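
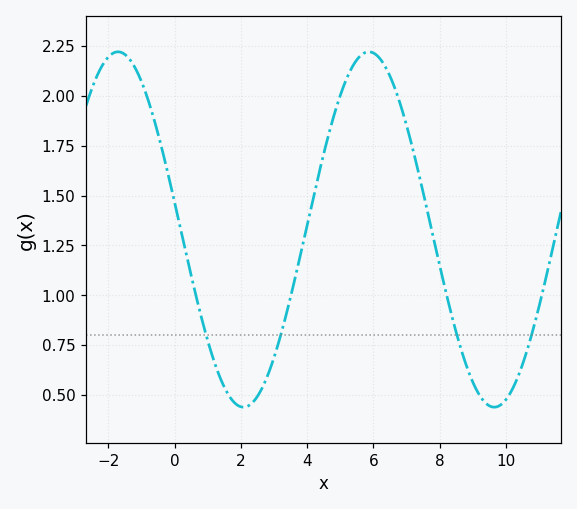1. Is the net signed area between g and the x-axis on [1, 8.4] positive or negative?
positive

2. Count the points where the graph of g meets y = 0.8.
4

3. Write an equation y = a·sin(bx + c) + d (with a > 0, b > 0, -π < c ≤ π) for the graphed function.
y = 0.89sin(0.83x + 3) + 1.33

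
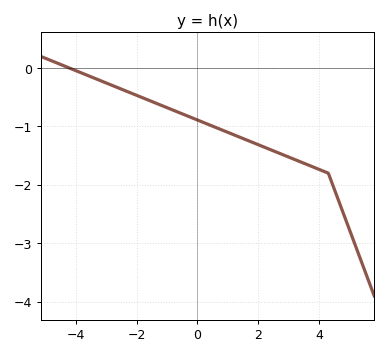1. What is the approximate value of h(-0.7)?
-0.7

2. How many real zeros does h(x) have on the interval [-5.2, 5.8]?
1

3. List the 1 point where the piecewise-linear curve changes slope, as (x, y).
(4.3, -1.8)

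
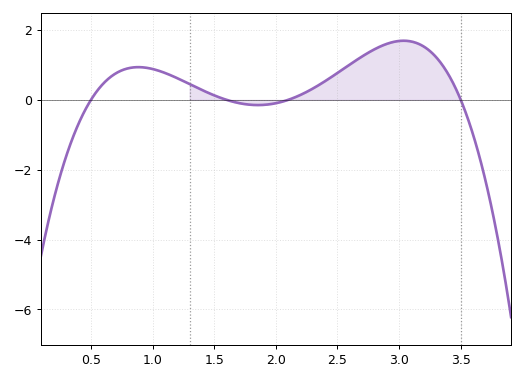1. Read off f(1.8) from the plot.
-0.2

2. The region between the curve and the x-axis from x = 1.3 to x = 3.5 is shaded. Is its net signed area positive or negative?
positive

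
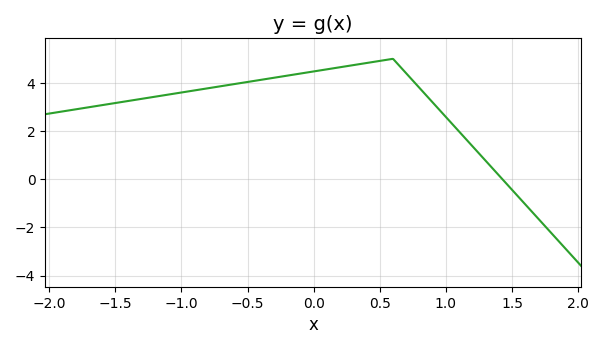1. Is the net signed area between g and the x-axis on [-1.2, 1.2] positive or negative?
positive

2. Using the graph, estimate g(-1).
3.6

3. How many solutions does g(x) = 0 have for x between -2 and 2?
1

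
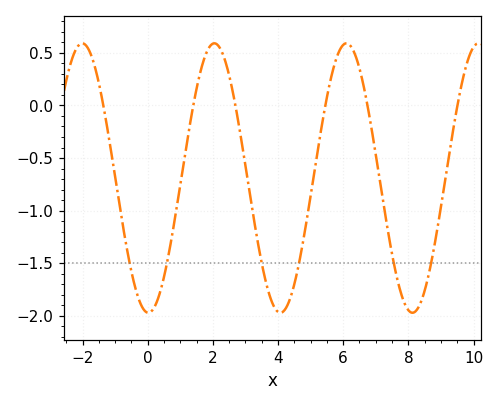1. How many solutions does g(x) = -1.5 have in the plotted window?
6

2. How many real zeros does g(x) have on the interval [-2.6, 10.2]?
6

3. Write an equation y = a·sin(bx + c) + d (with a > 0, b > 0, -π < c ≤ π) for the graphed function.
y = 1.28sin(1.6x - 1.6) - 0.69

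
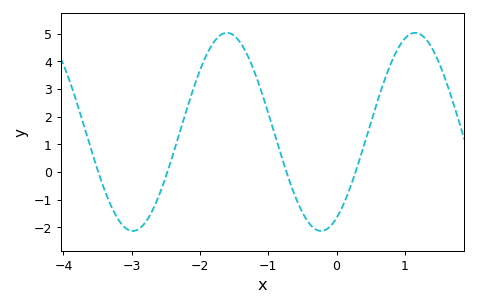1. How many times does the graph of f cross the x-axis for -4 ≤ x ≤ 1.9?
4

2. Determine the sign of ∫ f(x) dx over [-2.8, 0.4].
positive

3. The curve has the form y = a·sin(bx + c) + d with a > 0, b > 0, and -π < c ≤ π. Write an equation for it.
y = 3.58sin(2.3x - 1) + 1.45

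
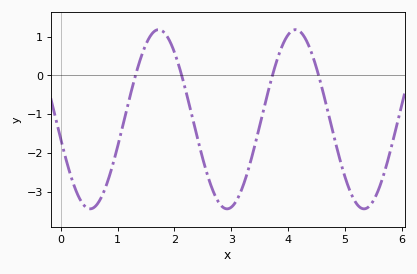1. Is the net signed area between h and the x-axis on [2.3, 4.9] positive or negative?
negative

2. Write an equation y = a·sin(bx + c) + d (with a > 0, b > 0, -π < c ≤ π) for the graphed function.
y = 2.31sin(2.61x - 2.92) - 1.13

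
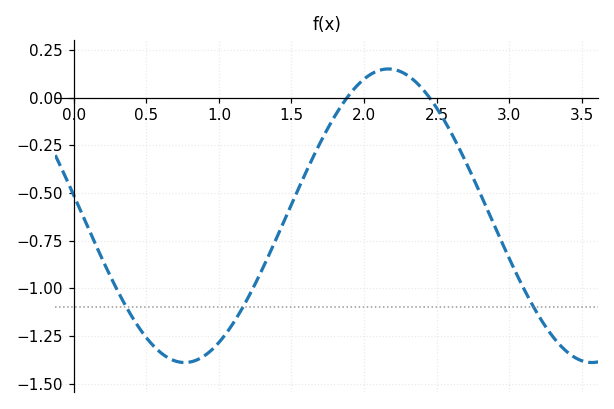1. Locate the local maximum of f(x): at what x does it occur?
2.17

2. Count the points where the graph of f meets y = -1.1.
3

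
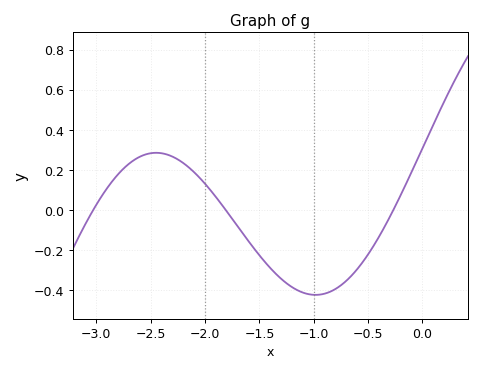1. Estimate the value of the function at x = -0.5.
-0.22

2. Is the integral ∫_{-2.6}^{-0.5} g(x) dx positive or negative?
negative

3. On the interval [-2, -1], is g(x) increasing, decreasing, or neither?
decreasing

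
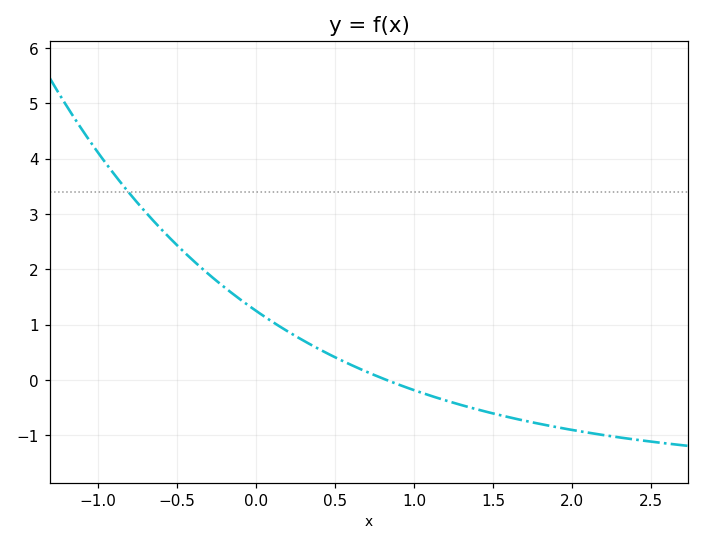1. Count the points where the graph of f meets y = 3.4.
1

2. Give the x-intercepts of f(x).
0.825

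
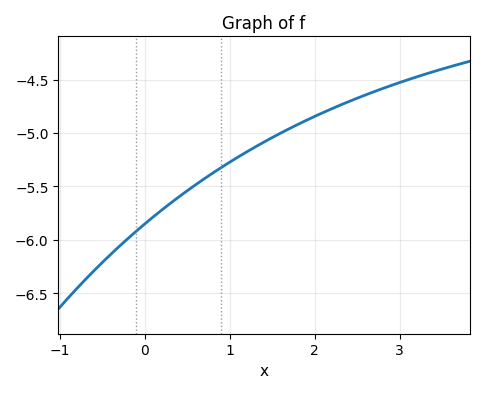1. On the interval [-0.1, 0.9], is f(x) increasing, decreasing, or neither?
increasing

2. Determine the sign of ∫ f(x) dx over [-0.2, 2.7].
negative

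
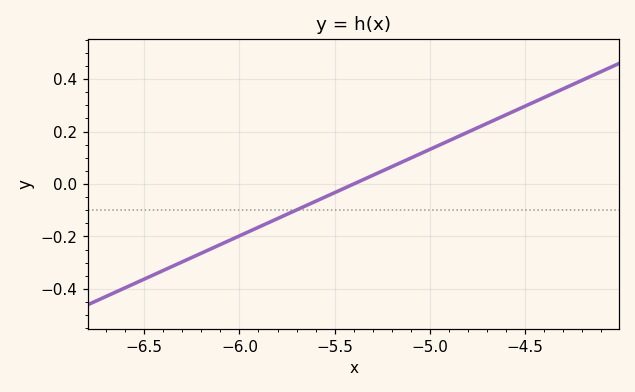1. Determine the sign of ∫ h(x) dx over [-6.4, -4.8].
negative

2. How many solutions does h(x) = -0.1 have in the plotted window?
1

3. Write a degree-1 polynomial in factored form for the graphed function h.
y = 0.33(x + 5.4)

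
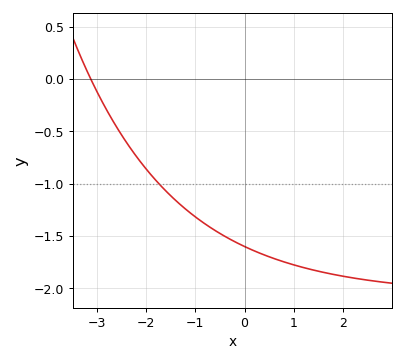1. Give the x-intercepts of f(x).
-3.1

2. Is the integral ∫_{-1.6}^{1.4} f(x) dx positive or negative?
negative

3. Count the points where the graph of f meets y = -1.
1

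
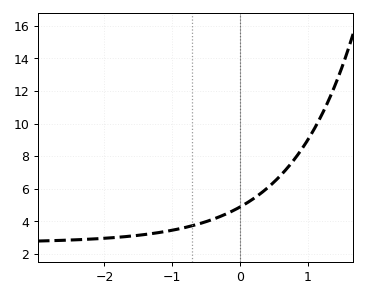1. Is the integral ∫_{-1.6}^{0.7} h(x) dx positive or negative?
positive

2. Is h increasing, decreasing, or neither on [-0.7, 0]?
increasing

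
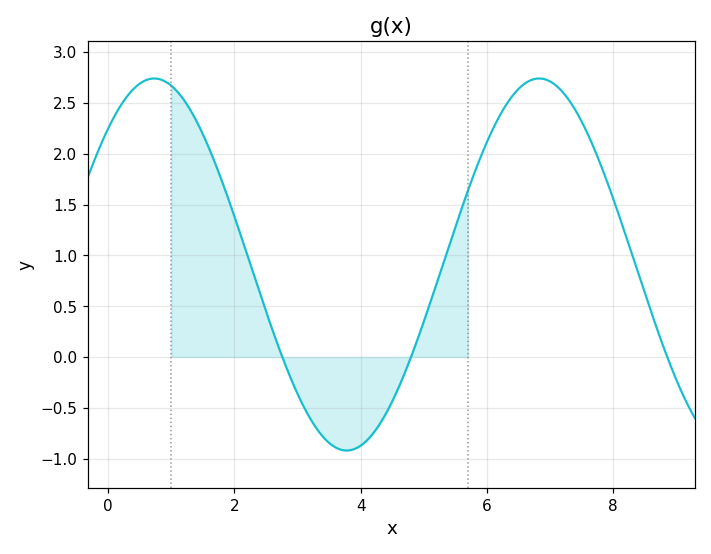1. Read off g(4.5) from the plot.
-0.436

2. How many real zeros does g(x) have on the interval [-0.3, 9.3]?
3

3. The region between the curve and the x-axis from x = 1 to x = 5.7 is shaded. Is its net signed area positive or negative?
positive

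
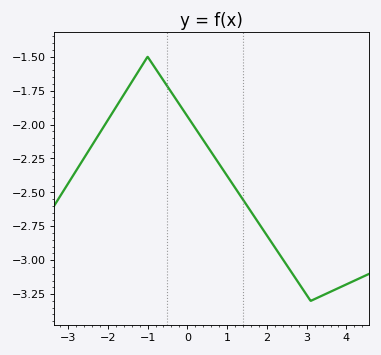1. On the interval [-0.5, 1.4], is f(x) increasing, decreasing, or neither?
decreasing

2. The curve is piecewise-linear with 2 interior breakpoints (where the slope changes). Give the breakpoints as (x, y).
(-1, -1.5); (3.1, -3.3)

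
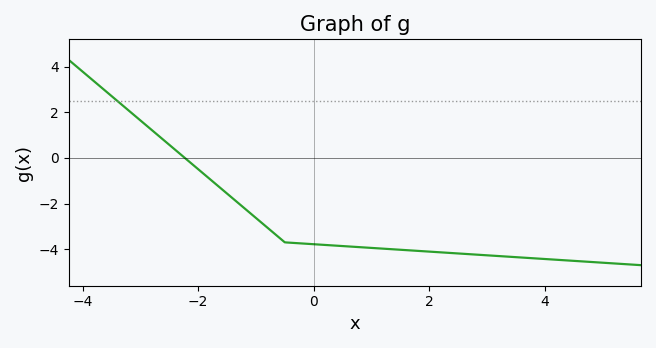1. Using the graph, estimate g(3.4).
-4.4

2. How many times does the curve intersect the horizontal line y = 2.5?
1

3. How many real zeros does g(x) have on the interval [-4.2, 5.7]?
1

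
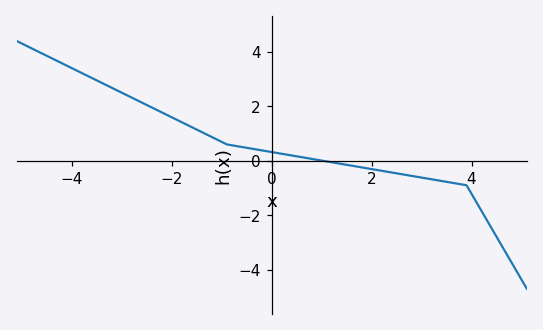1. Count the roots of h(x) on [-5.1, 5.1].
1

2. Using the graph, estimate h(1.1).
-0.025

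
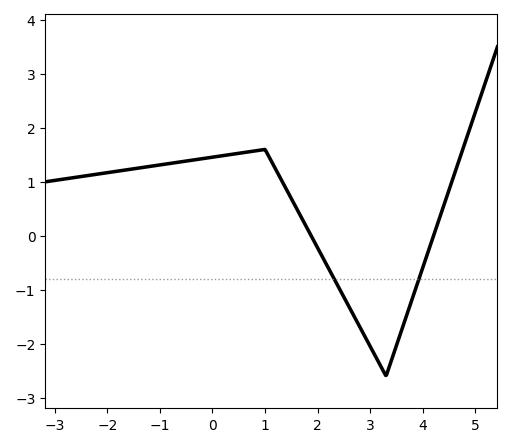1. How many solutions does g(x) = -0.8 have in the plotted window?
2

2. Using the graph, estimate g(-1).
1.31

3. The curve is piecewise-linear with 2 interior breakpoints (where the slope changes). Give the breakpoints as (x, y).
(1, 1.6); (3.3, -2.6)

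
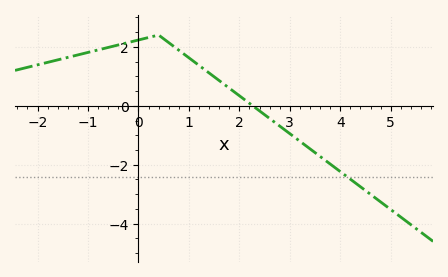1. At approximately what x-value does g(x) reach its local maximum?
0.4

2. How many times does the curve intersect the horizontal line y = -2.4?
1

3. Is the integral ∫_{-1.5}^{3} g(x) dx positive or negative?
positive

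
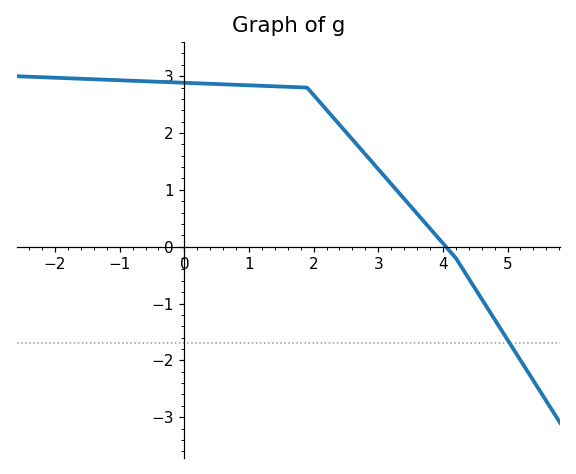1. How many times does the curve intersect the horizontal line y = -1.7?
1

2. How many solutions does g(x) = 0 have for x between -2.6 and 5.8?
1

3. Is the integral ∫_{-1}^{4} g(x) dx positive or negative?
positive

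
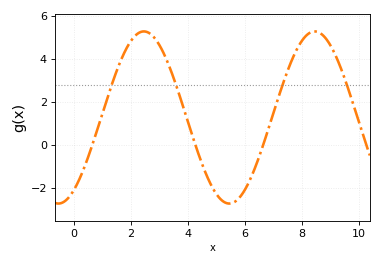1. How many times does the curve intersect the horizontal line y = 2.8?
4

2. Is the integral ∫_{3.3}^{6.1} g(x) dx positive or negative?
negative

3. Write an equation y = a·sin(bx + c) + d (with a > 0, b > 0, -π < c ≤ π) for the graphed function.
y = 4sin(1.05x - 1.01) + 1.28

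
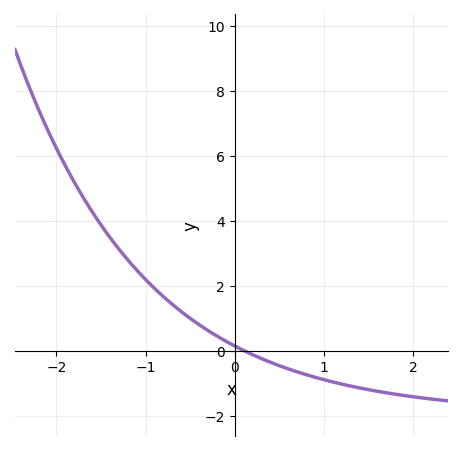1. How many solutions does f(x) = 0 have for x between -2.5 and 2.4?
1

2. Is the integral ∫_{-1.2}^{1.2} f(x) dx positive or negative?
positive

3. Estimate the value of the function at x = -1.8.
5.19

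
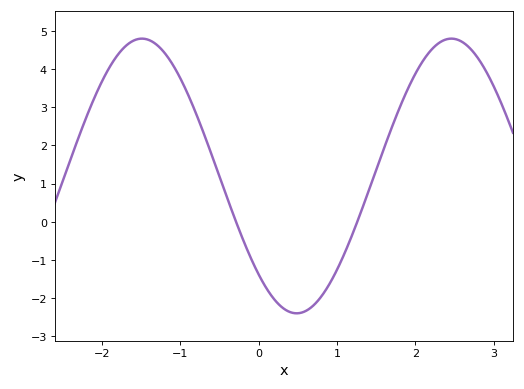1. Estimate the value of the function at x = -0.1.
-0.957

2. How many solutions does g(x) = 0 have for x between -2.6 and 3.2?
2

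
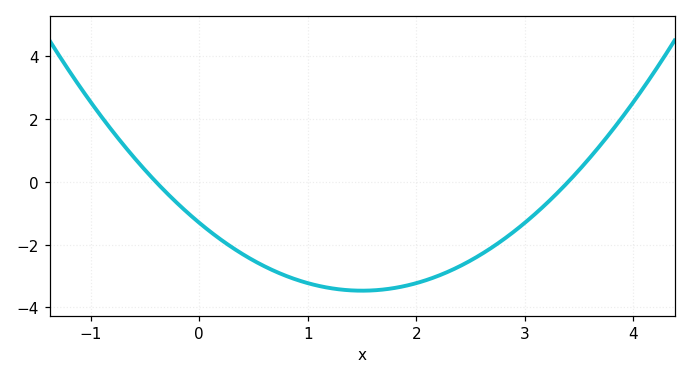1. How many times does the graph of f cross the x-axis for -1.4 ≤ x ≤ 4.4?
2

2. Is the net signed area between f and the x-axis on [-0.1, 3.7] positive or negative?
negative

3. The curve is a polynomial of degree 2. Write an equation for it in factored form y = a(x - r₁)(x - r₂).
y = 0.96(x + 0.4)(x - 3.4)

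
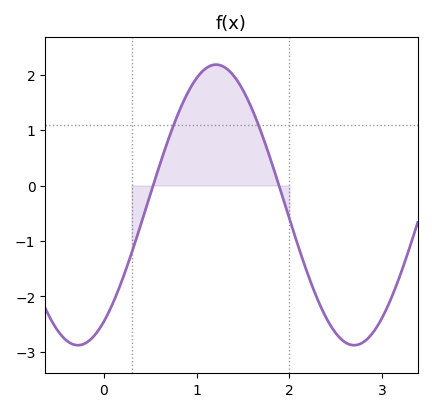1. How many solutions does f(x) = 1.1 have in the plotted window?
2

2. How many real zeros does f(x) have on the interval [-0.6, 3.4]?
2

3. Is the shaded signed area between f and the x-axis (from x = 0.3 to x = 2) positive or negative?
positive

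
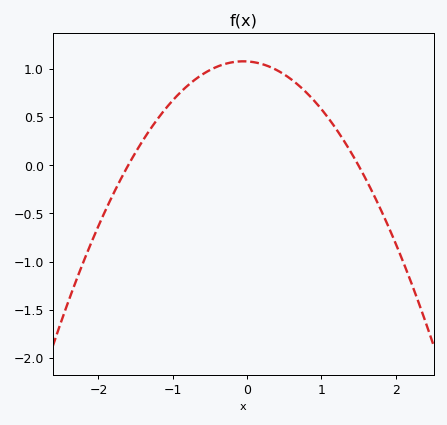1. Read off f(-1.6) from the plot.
0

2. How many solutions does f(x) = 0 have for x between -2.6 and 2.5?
2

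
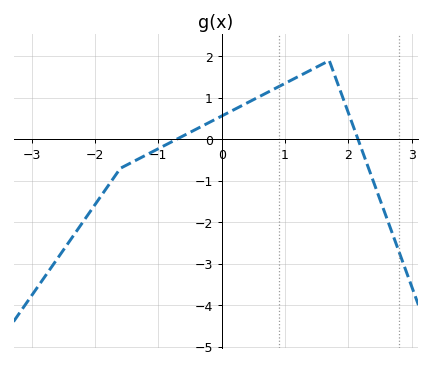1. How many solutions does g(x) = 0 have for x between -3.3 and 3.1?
2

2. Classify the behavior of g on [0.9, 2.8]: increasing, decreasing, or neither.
neither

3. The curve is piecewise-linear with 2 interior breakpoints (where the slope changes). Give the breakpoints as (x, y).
(-1.6, -0.7); (1.7, 1.9)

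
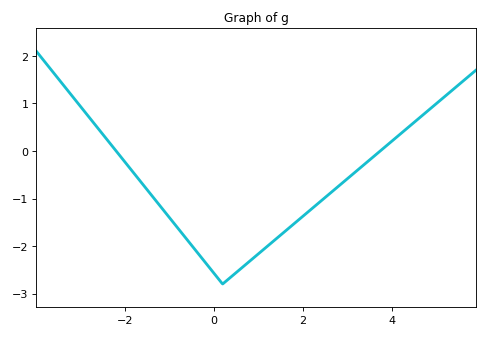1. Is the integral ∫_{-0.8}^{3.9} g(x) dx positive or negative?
negative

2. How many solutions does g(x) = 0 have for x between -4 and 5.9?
2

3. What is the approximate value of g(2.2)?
-1.2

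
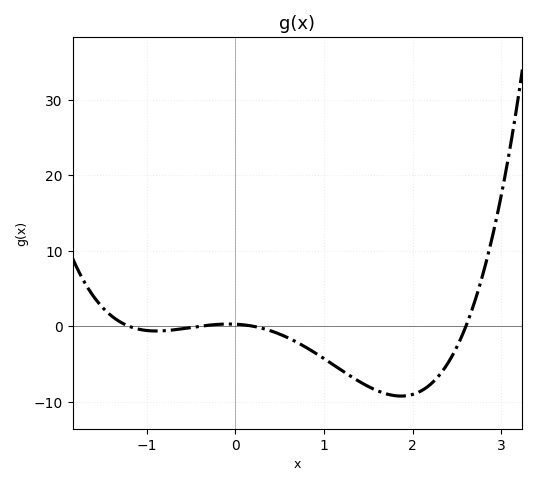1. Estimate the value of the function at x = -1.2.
0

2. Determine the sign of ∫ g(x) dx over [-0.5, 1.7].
negative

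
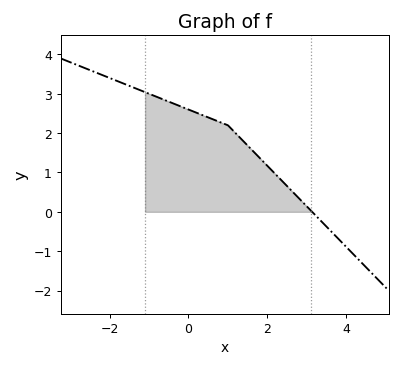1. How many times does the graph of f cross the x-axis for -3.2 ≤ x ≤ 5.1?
1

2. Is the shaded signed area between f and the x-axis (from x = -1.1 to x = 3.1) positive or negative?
positive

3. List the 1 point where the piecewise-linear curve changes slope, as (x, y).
(1, 2.2)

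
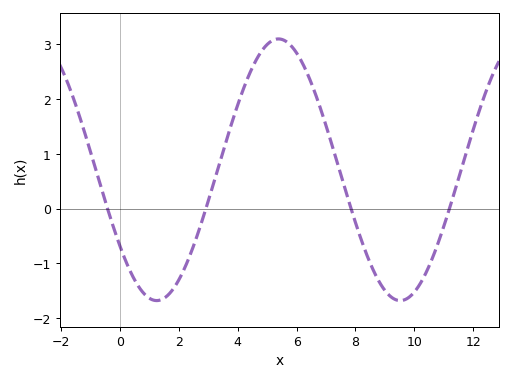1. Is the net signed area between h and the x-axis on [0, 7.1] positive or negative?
positive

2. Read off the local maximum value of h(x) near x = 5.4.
3.1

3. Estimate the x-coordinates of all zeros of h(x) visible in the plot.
-0.418, 2.92, 7.85, 11.2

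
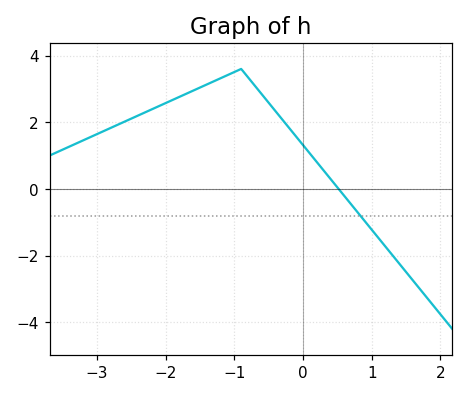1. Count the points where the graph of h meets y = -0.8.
1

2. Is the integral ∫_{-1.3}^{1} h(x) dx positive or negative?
positive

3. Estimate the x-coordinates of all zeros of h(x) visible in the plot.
0.518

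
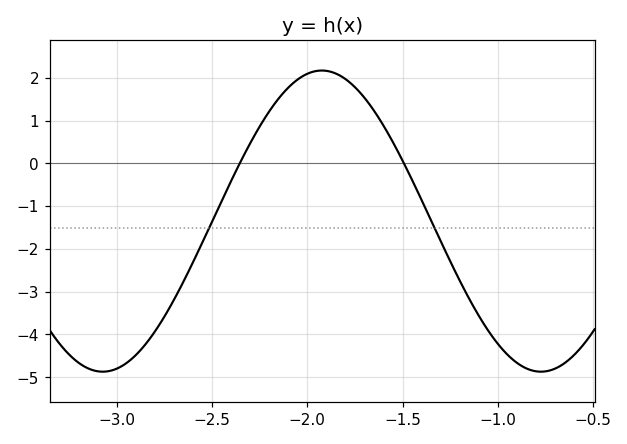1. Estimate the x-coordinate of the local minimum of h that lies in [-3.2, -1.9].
-3.05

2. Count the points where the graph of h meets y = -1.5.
2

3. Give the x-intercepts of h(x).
-2.35, -1.5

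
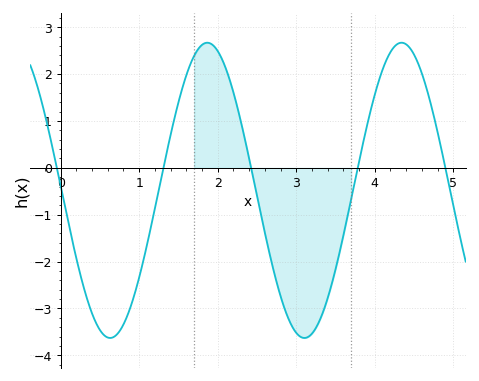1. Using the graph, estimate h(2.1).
2.13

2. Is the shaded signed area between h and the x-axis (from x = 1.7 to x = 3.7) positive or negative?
negative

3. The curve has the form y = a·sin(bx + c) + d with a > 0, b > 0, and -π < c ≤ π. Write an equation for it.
y = 3.15sin(2.54x + 3.11) - 0.48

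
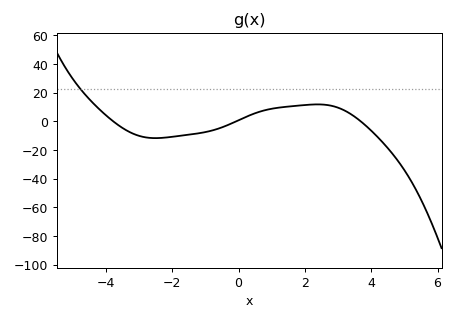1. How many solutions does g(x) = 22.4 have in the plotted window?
1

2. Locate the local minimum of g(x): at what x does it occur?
-2.51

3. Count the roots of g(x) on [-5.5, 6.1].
3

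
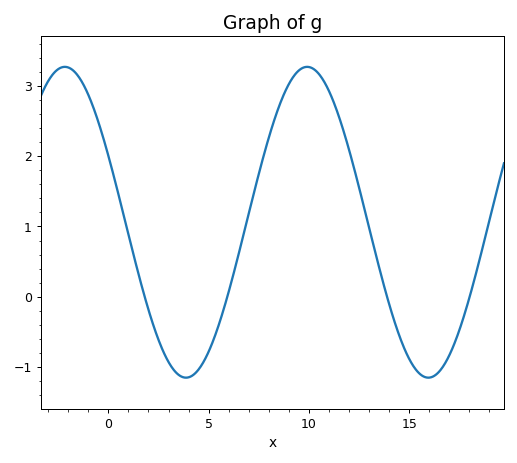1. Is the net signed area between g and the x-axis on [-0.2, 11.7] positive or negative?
positive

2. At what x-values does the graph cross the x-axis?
2, 6, 14, 18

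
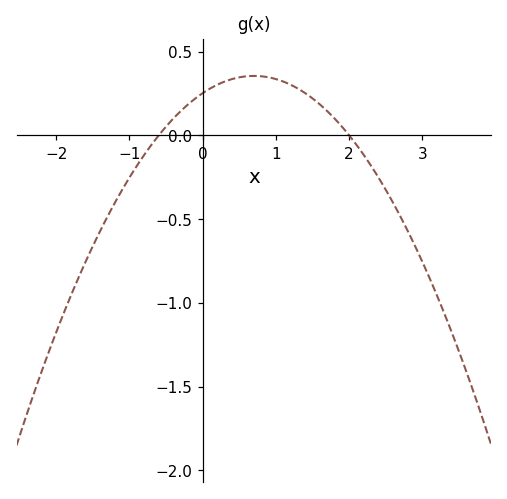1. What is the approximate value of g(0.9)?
0.346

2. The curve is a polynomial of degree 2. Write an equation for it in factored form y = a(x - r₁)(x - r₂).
y = -0.21(x + 0.6)(x - 2)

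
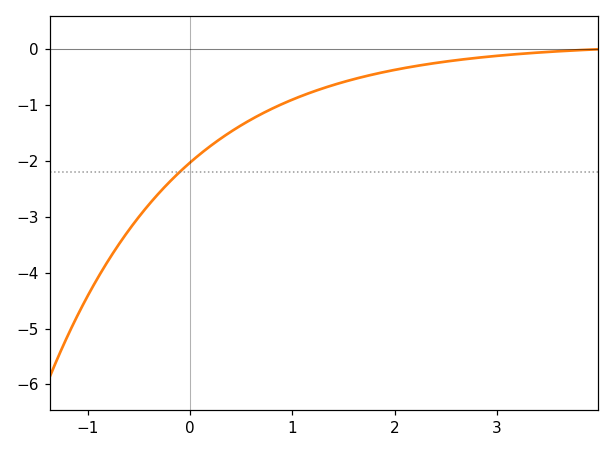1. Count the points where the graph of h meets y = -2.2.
1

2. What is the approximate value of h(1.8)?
-0.4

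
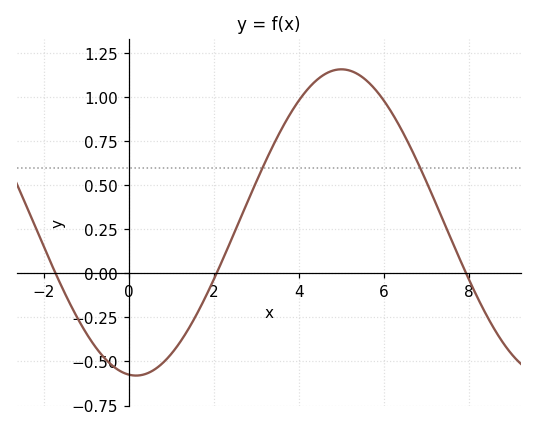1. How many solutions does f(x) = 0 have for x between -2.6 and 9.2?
3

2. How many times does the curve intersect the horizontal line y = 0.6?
2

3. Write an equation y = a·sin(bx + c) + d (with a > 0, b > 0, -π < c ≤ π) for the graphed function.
y = 0.87sin(0.65x - 1.7) + 0.29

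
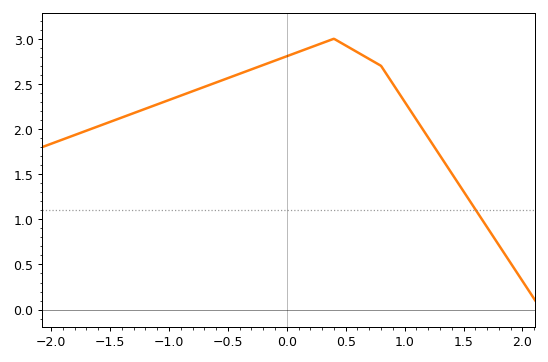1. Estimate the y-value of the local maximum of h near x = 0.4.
3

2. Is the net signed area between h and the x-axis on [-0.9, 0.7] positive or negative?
positive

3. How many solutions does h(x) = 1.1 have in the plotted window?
1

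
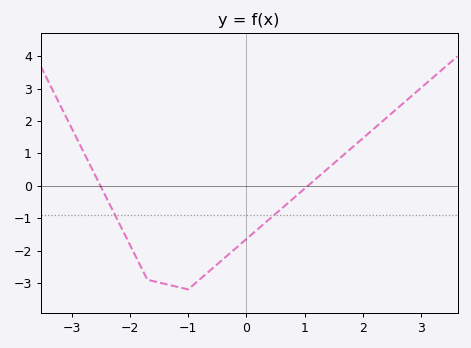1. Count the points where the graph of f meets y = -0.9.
2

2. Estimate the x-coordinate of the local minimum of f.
-1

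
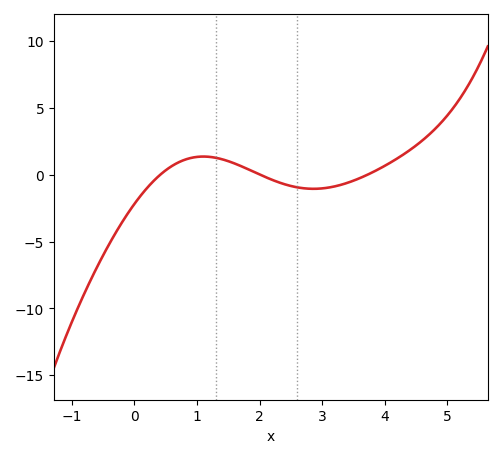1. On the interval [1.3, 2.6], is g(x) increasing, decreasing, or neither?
decreasing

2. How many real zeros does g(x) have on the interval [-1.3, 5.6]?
3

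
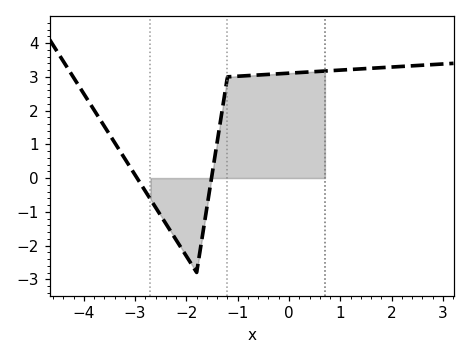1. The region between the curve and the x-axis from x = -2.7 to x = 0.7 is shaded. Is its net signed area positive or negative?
positive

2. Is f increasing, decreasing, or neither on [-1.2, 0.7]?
increasing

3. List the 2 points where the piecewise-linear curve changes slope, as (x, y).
(-1.8, -2.8); (-1.2, 3)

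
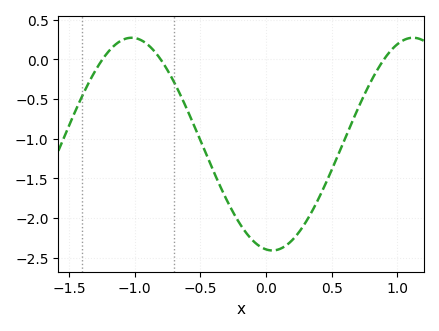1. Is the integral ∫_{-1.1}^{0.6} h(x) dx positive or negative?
negative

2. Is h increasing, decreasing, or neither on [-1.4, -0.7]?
neither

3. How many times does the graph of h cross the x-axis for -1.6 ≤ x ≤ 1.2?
3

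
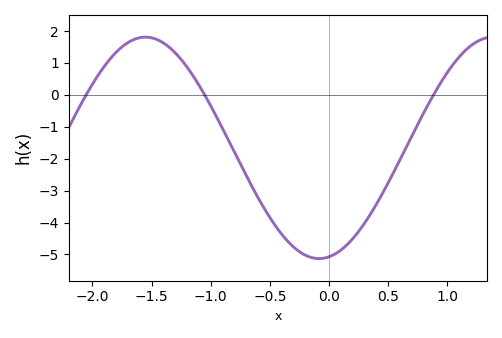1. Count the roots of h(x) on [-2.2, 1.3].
3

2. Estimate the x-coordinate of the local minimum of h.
-0.1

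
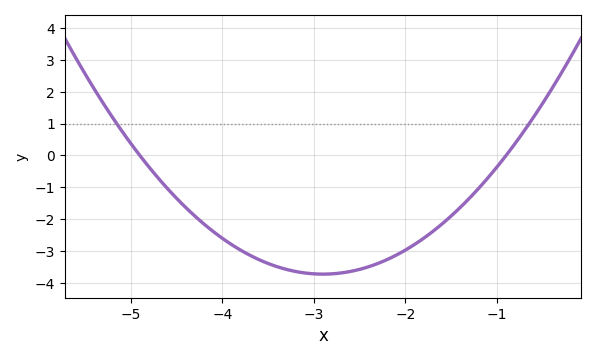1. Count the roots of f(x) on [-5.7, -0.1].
2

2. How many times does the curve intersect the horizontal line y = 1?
2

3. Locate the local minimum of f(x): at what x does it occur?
-2.9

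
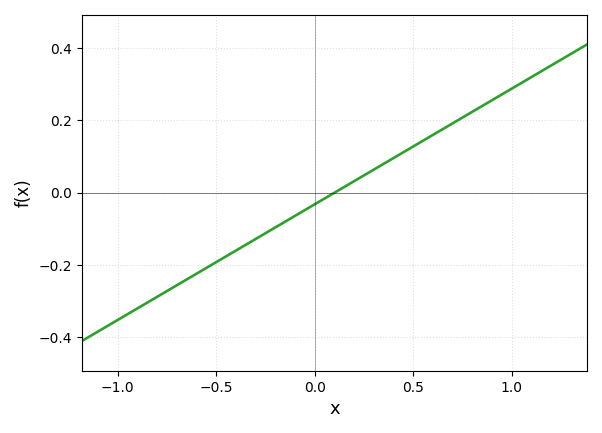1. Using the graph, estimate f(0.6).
0.16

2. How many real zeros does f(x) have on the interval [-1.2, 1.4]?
1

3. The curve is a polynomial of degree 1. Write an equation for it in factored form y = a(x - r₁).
y = 0.32(x - 0.1)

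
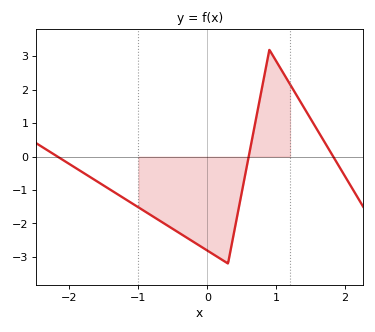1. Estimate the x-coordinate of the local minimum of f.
0.3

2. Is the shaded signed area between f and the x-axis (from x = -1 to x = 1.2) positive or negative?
negative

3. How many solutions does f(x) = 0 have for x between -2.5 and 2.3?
3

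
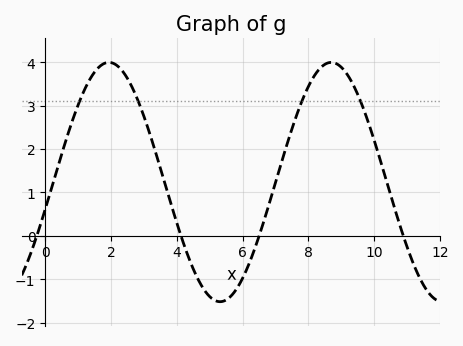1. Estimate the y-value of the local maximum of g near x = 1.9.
4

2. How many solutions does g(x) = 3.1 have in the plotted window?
4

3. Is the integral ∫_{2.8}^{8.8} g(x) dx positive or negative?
positive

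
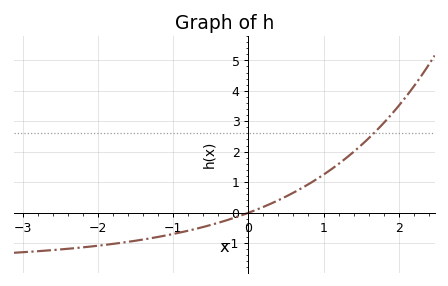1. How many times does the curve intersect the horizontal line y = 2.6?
1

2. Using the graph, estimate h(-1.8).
-1.03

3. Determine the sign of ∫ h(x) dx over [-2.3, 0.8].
negative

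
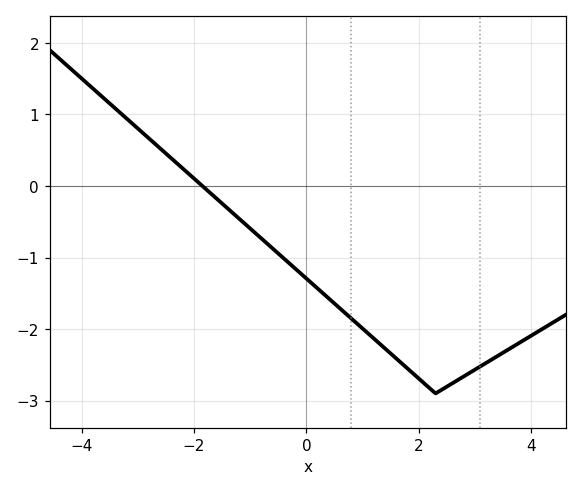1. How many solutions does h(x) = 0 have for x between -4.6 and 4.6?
1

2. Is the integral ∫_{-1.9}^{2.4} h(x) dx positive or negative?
negative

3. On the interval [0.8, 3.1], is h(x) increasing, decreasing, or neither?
neither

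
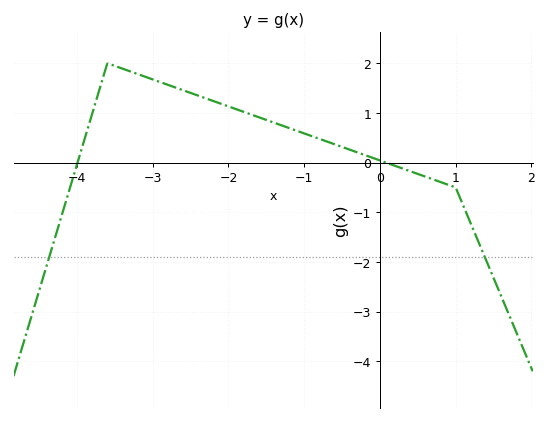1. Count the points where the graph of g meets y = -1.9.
2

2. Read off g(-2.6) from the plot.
1.5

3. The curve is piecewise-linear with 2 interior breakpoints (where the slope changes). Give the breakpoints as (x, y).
(-3.6, 2); (1, -0.5)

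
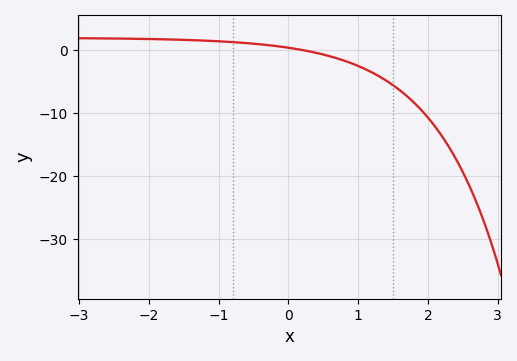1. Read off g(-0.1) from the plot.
0.536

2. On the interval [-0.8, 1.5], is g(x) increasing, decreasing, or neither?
decreasing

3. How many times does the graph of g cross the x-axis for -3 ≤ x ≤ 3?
1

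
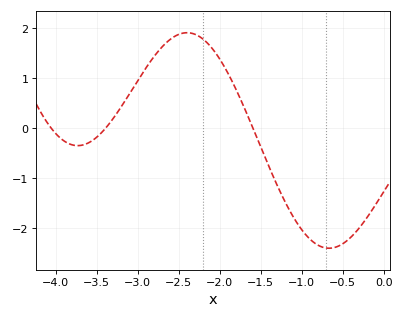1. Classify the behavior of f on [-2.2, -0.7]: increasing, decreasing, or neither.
decreasing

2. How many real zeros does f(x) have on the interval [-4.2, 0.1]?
3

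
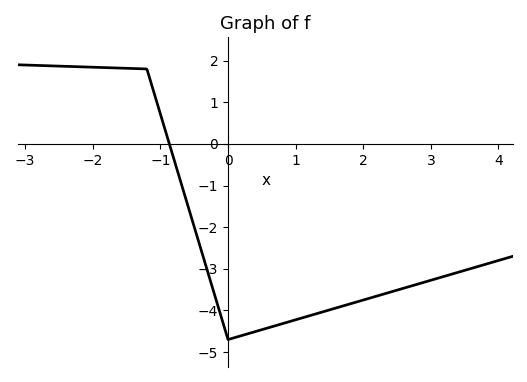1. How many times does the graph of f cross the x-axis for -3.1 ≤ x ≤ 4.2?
1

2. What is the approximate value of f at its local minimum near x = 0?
-4.7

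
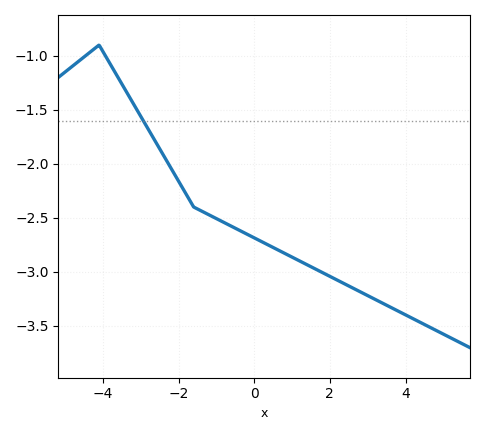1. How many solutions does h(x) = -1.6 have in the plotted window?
1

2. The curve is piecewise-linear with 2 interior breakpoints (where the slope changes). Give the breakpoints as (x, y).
(-4.1, -0.9); (-1.6, -2.4)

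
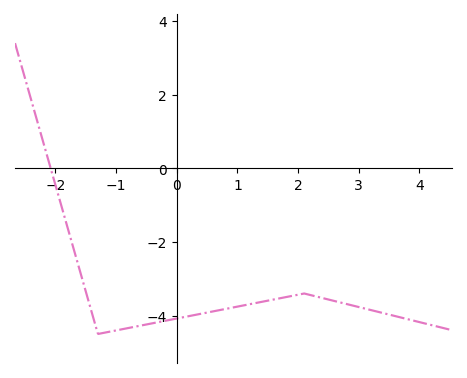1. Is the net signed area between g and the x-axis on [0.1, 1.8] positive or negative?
negative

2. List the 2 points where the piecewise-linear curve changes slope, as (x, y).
(-1.3, -4.5); (2.1, -3.4)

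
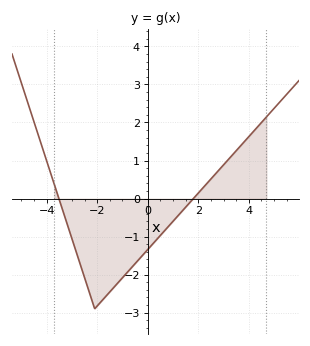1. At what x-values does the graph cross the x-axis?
-3.52, 1.81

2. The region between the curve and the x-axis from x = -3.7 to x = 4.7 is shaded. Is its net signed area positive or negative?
negative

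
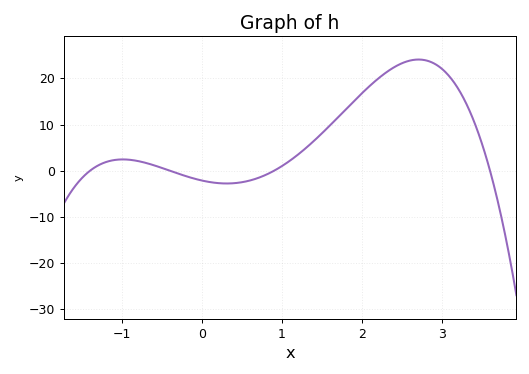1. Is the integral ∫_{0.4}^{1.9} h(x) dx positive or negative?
positive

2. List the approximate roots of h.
-1.4, -0.4, 0.9, 3.6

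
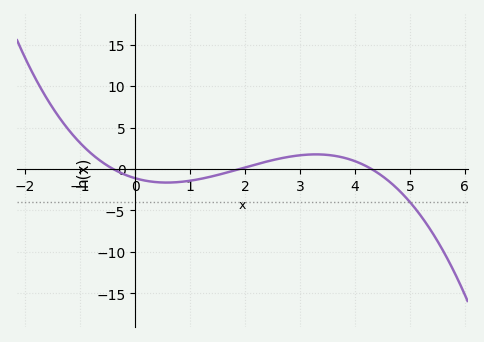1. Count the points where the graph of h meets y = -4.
1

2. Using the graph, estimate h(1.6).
-0.5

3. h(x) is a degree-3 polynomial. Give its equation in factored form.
y = -0.34(x + 0.4)(x - 1.9)(x - 4.3)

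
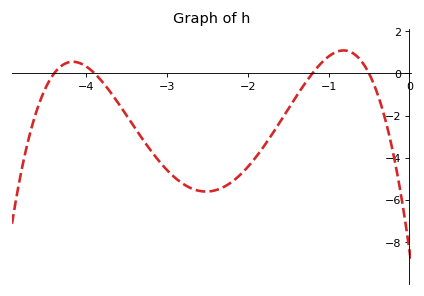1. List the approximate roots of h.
-4.4, -3.9, -1.2, -0.5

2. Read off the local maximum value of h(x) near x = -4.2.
0.6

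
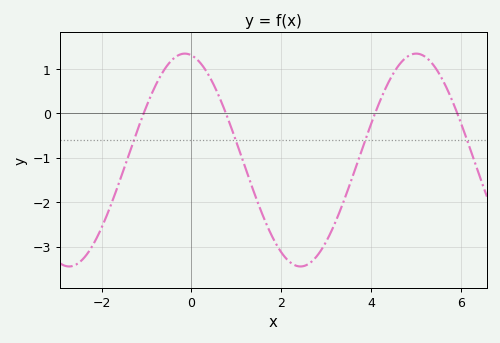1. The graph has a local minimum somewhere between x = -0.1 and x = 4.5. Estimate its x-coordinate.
2.4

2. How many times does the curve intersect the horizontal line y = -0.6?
4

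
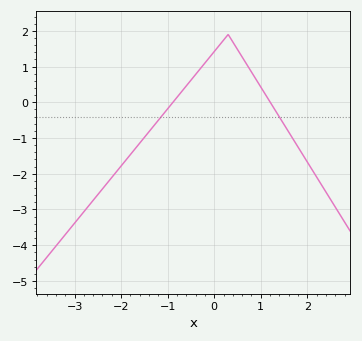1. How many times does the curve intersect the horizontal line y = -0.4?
2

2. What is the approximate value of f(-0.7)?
0.3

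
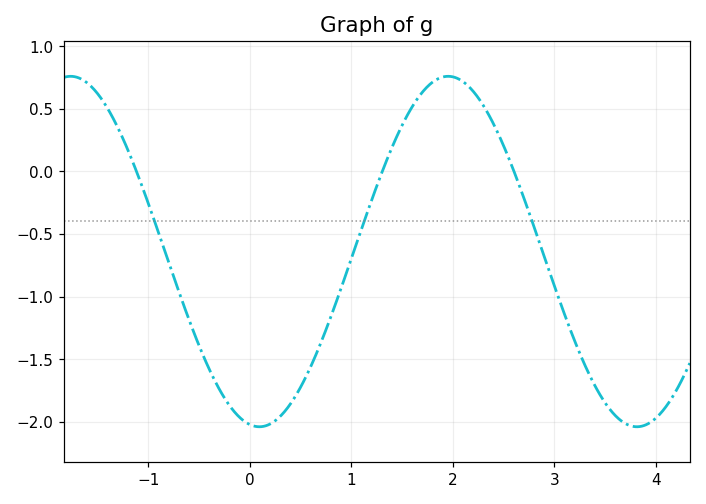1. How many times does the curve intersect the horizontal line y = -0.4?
3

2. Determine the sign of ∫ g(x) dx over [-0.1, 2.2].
negative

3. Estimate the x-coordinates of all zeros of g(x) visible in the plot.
-1.11, 1.31, 2.6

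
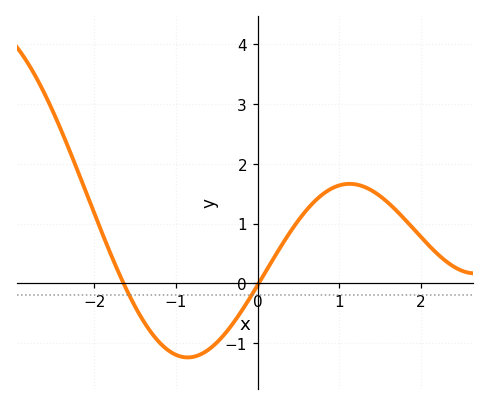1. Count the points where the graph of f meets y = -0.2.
2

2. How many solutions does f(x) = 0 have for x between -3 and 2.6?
2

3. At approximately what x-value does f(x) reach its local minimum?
-0.858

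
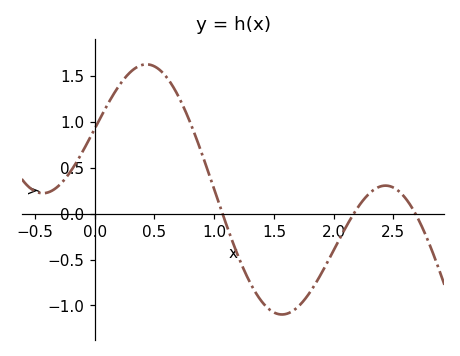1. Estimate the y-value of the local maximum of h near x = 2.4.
0.305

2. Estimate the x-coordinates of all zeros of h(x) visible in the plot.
1.07, 2.17, 2.68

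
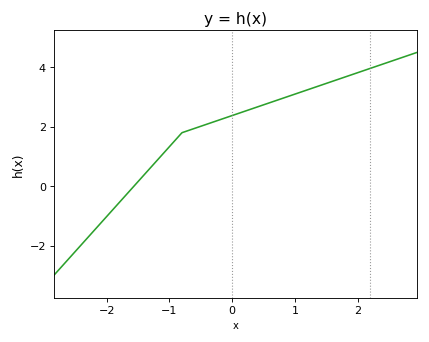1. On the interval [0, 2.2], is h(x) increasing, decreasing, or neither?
increasing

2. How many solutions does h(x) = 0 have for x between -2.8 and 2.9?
1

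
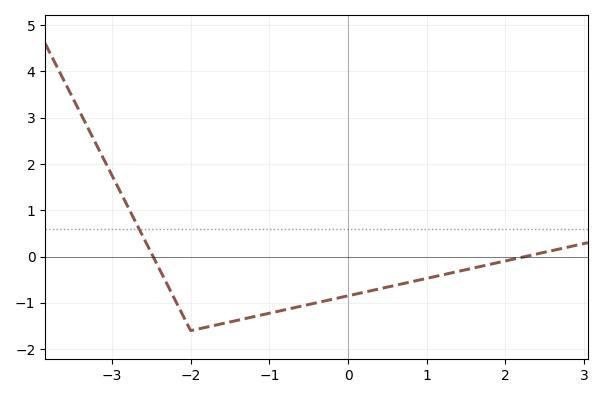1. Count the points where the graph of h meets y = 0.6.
1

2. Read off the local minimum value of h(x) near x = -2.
-1.6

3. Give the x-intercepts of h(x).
-2.5, 2.2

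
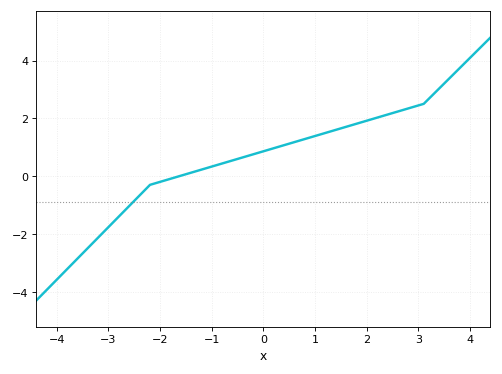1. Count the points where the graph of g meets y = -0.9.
1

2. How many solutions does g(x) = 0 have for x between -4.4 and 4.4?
1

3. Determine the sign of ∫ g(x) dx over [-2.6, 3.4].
positive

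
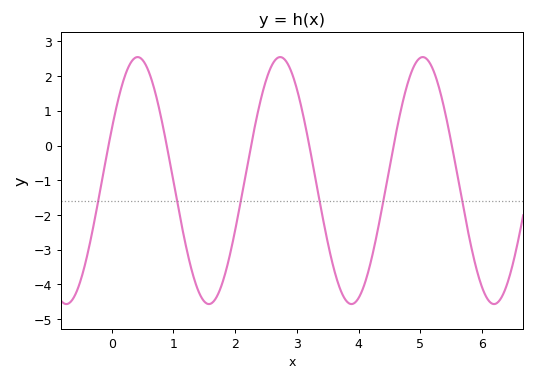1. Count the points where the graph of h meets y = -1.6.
6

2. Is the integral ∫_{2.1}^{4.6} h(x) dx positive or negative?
negative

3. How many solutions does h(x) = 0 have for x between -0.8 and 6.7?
6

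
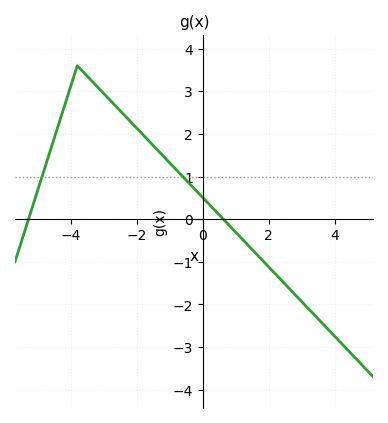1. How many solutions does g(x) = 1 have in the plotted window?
2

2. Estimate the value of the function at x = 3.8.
-2.58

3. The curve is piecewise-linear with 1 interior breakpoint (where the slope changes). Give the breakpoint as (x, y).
(-3.8, 3.6)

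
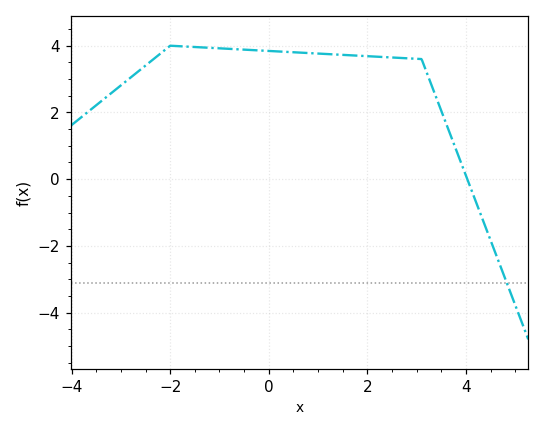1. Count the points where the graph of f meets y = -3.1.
1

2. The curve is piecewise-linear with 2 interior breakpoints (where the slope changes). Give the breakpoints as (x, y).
(-2, 4); (3.1, 3.6)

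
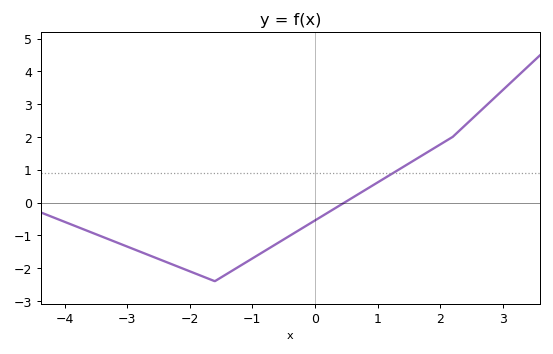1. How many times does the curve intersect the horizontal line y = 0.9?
1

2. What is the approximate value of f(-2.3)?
-1.87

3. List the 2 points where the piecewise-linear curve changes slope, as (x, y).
(-1.6, -2.4); (2.2, 2)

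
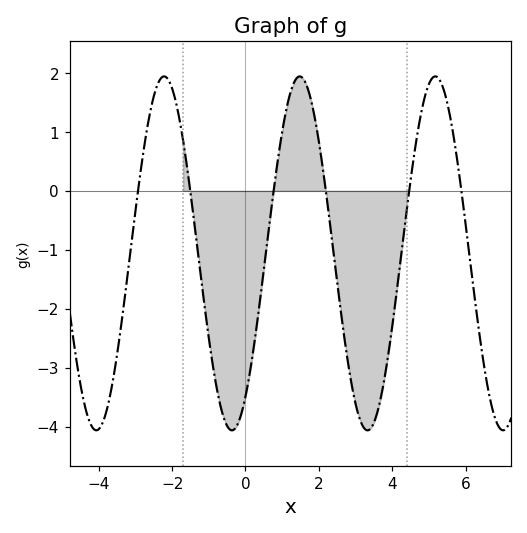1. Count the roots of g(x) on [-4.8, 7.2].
6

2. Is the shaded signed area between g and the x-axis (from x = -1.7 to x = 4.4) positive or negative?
negative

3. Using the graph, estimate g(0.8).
0.2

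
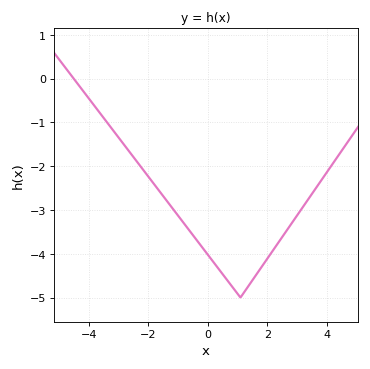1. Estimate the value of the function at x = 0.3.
-4.3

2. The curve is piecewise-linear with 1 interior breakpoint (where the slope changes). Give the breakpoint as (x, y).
(1.1, -5)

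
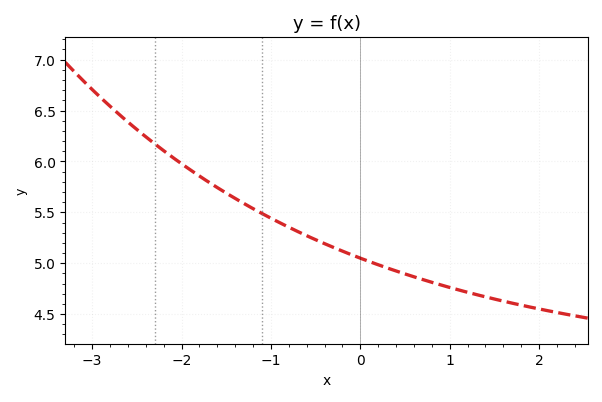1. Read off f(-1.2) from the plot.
5.55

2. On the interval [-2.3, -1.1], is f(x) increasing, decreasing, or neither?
decreasing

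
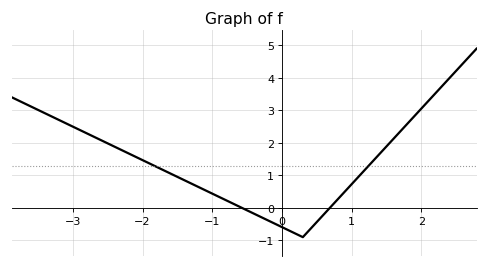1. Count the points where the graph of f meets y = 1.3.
2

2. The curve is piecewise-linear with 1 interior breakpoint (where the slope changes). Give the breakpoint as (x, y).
(0.3, -0.9)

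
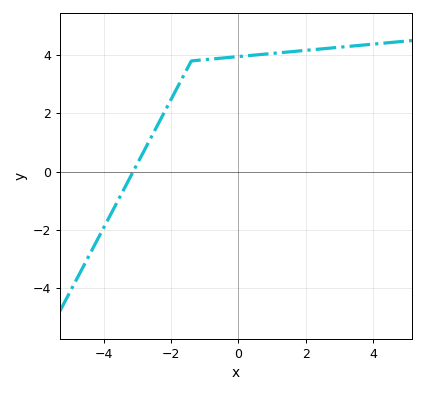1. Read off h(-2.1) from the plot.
2.2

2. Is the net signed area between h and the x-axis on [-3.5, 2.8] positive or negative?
positive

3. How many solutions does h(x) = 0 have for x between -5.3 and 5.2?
1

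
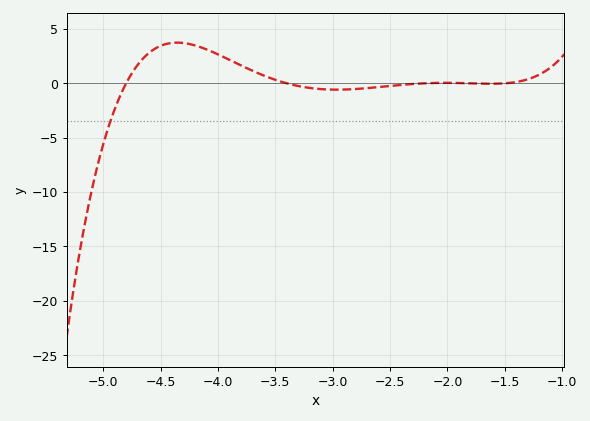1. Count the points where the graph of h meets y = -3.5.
1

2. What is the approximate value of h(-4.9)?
-2.39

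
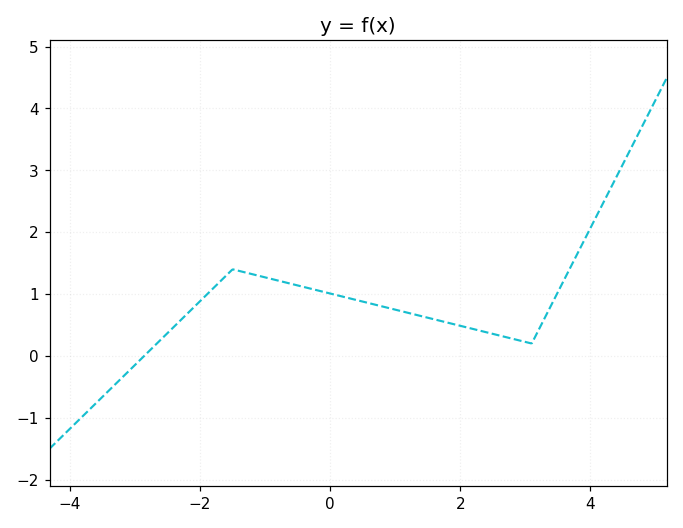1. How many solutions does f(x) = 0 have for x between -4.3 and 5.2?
1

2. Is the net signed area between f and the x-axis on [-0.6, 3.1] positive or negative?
positive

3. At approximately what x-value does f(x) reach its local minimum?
3.2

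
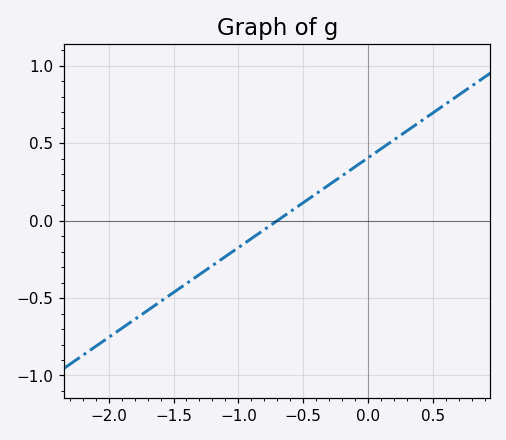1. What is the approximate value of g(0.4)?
0.638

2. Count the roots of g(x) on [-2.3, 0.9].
1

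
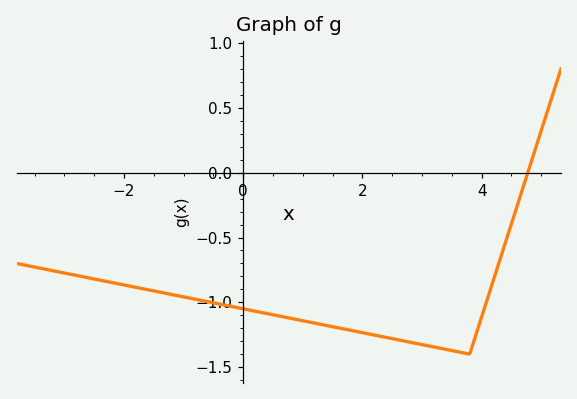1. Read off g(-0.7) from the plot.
-1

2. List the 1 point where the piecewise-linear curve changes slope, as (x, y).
(3.8, -1.4)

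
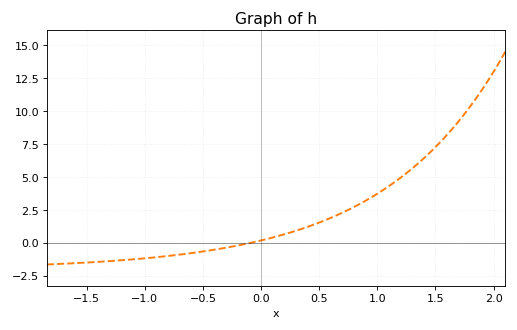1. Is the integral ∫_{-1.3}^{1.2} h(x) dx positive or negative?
positive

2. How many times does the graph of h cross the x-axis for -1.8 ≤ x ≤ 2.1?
1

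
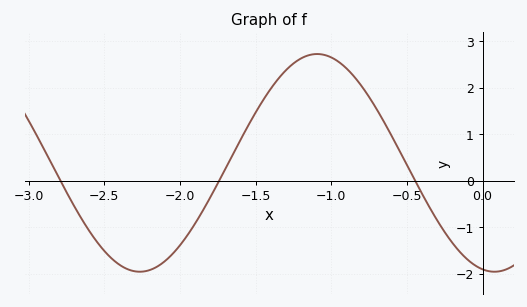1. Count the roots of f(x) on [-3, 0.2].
3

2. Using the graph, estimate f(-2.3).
-1.95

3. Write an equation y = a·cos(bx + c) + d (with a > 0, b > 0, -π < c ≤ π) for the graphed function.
y = 2.34cos(2.68x + 2.93) + 0.38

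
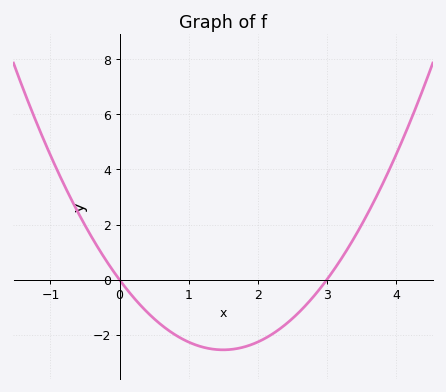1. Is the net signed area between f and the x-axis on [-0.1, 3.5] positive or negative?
negative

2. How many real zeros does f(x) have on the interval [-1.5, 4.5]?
2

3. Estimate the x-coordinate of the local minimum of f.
1.5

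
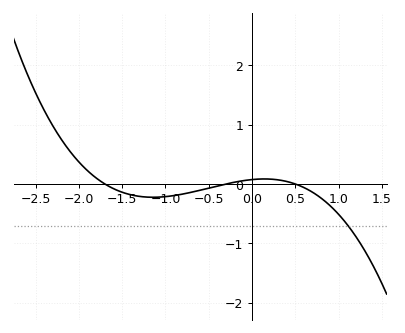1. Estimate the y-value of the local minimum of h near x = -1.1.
-0.224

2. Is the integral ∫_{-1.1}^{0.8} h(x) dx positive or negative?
negative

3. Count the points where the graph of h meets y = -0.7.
1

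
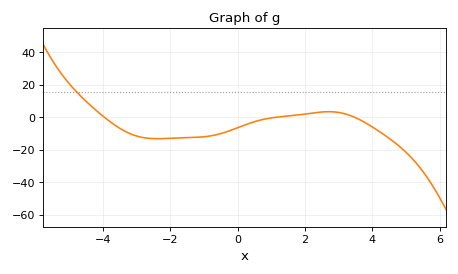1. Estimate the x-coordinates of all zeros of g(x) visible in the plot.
-4, 1.2, 3.4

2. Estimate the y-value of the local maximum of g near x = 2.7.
4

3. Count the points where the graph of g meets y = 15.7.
1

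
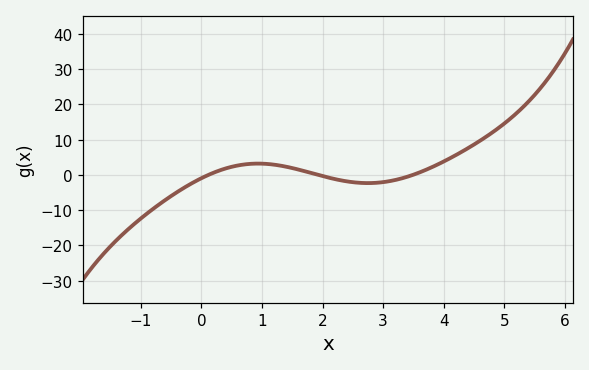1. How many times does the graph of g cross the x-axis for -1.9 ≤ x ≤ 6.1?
3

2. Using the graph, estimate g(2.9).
-2.23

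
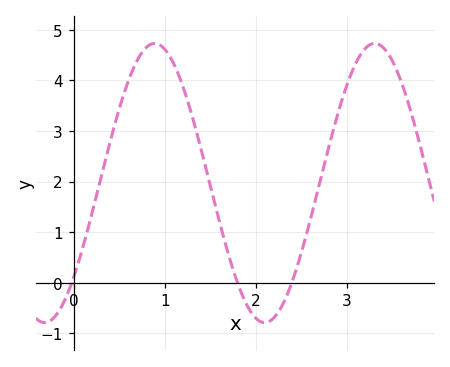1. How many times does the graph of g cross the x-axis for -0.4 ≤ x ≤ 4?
3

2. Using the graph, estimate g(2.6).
1.2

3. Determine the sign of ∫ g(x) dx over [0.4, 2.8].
positive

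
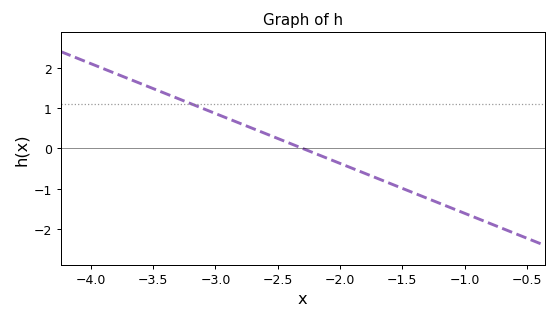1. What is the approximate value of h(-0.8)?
-1.86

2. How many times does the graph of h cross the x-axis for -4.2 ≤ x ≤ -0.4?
1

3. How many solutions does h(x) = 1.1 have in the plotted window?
1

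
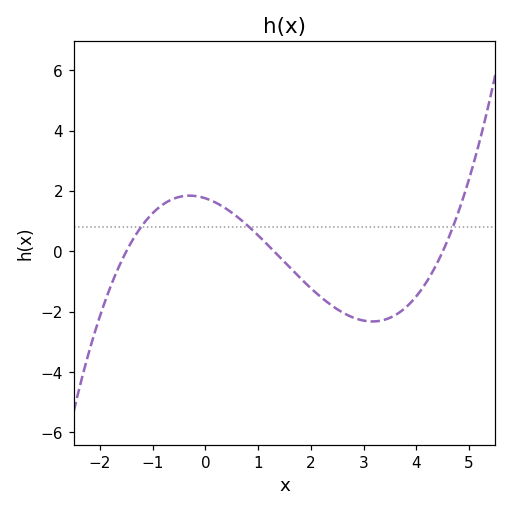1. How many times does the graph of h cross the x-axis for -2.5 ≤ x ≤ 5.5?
3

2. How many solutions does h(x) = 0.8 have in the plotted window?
3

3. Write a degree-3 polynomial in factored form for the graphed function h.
y = 0.2(x + 1.5)(x - 1.3)(x - 4.5)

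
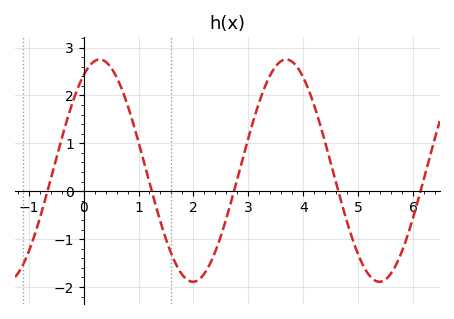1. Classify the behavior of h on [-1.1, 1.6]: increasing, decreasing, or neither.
neither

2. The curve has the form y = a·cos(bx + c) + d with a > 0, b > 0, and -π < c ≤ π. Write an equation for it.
y = 2.32cos(1.85x - 0.54) + 0.43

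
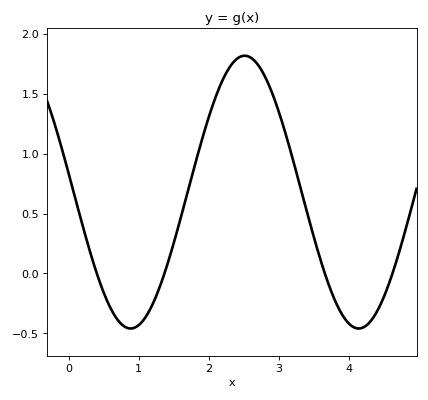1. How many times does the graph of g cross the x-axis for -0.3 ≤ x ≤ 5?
4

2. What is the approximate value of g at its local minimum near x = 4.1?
-0.45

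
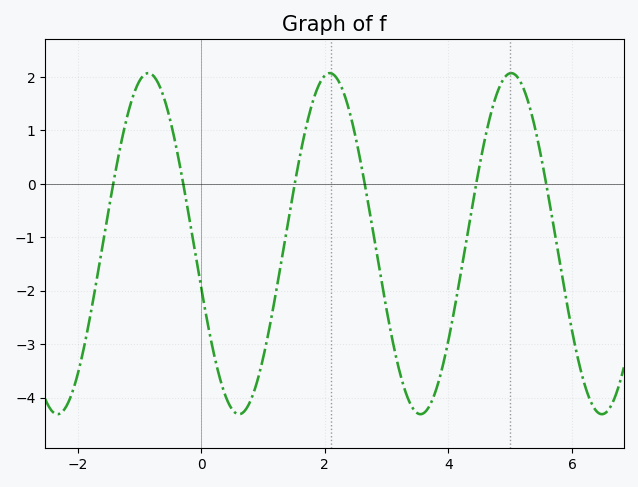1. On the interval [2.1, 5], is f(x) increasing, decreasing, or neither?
neither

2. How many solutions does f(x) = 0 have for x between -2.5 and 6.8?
6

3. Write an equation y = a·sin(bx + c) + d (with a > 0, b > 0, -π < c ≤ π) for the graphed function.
y = 3.19sin(2.14x - 2.88) - 1.12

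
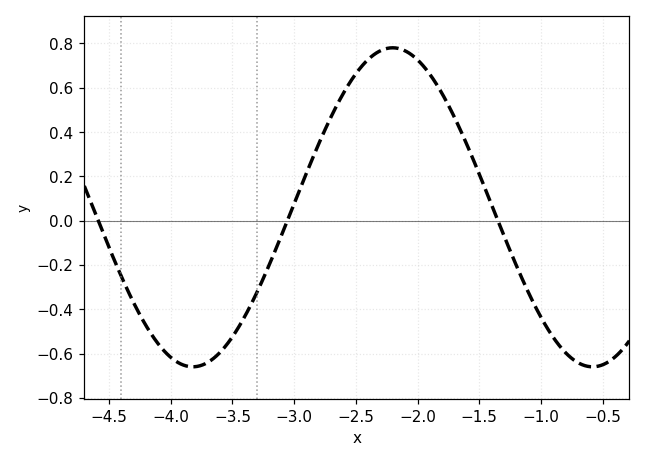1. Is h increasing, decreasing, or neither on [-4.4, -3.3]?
neither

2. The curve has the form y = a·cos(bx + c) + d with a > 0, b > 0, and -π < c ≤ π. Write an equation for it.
y = 0.72cos(1.94x - 2.01) + 0.06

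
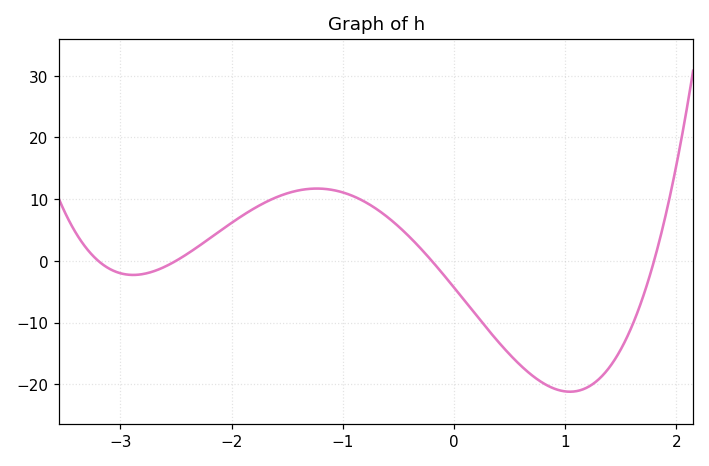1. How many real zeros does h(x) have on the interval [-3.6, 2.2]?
4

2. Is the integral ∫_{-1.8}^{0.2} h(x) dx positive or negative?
positive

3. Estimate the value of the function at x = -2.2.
3.6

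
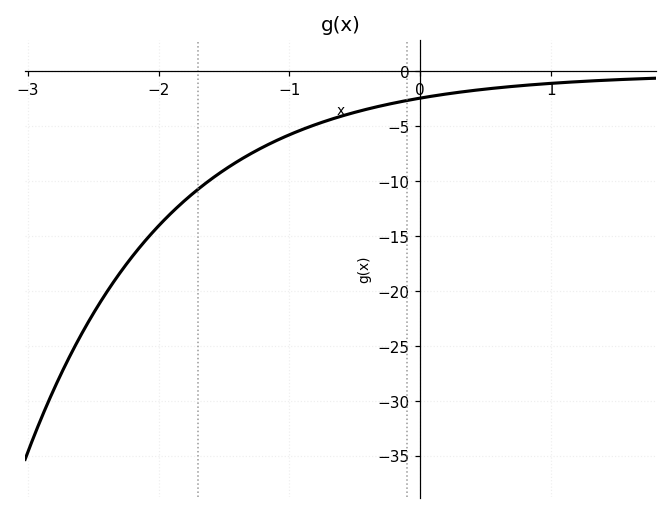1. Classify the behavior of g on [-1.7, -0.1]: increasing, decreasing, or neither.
increasing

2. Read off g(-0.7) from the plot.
-4.43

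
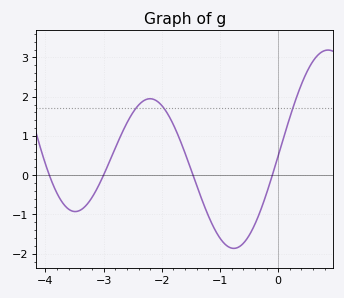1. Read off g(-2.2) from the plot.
1.9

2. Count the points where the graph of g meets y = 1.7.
3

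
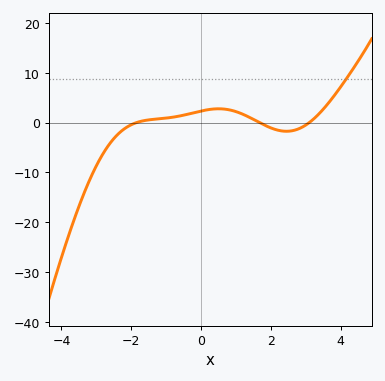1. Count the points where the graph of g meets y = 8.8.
1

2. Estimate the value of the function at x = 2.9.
-0.901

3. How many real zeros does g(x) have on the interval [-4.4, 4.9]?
3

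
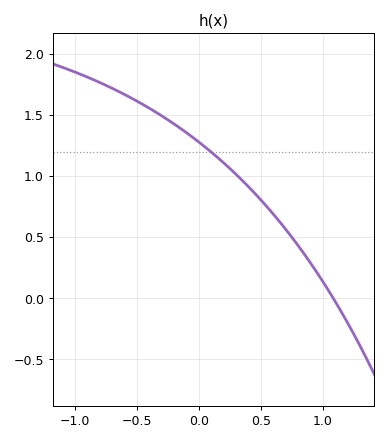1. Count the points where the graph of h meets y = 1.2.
1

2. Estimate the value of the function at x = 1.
0.137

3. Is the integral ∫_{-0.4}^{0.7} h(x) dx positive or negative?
positive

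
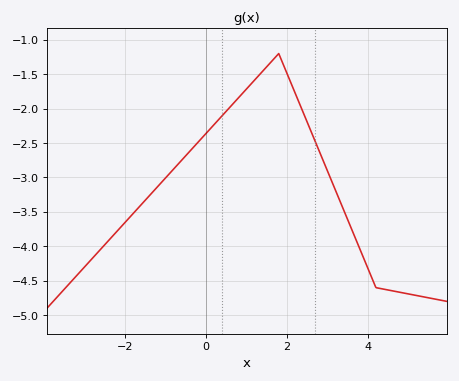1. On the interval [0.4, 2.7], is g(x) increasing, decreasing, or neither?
neither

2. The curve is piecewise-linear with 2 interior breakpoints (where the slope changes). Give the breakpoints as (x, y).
(1.8, -1.2); (4.2, -4.6)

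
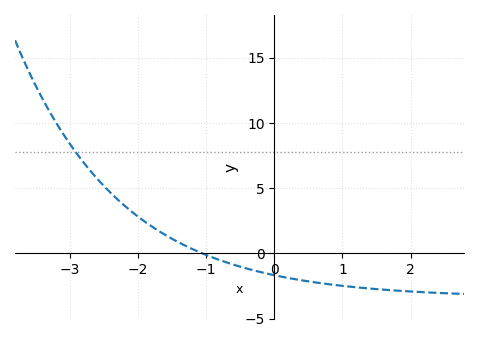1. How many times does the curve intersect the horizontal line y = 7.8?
1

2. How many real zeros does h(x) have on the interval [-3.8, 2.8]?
1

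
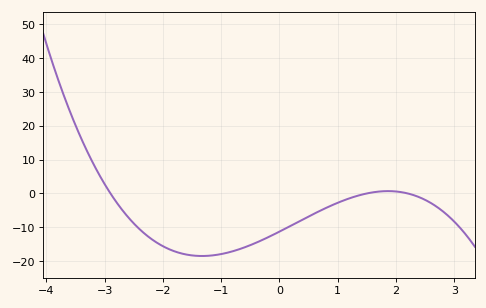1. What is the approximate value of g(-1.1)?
-18.2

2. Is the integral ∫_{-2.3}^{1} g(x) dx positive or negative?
negative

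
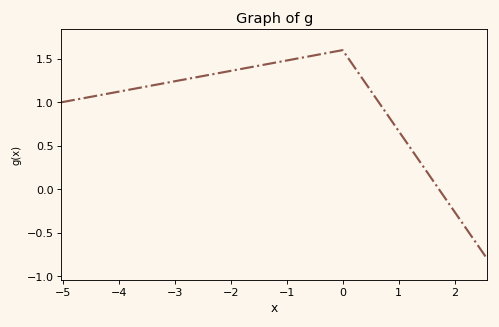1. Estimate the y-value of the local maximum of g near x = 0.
1.6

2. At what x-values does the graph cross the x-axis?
1.8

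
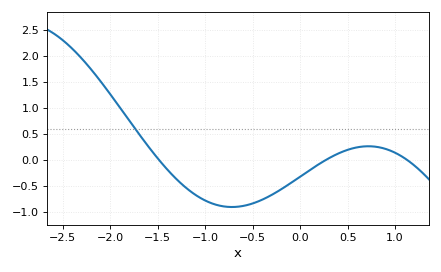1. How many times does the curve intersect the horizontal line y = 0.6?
1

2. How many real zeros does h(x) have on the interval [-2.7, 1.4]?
3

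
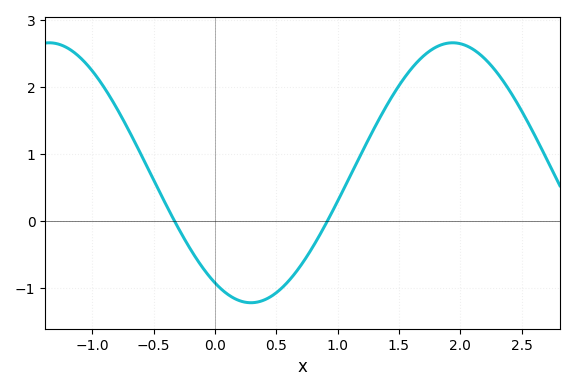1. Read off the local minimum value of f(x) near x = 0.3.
-1.22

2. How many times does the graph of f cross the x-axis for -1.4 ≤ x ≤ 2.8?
2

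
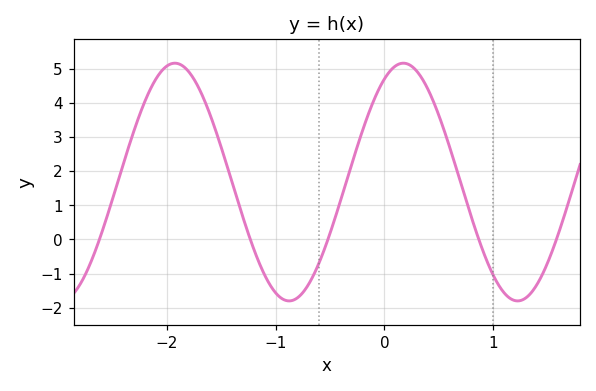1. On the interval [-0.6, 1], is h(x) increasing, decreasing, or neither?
neither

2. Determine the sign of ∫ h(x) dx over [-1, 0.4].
positive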